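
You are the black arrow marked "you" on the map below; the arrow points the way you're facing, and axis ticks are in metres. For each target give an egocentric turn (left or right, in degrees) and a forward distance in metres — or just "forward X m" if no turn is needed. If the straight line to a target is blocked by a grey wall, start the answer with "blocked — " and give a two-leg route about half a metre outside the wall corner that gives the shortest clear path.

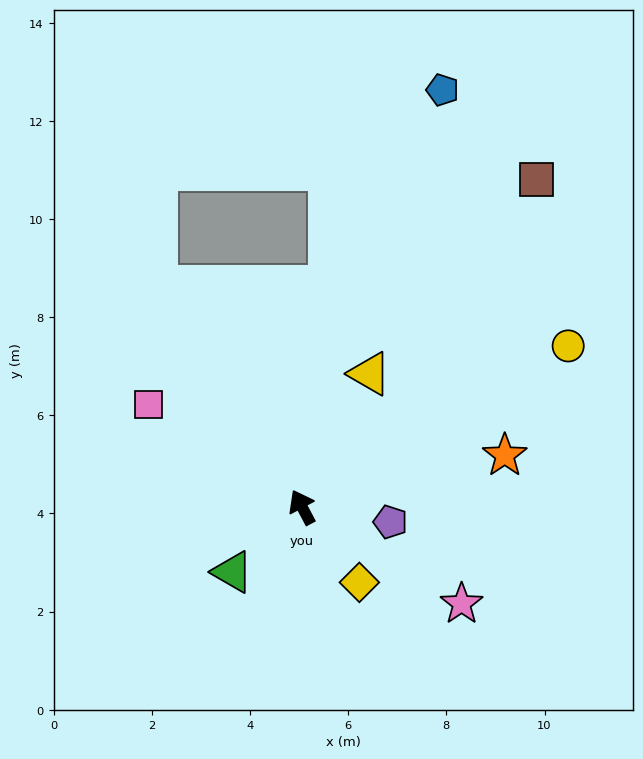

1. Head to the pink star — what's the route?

turn right 149°, forward 3.8 m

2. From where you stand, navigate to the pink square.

turn left 28°, forward 3.8 m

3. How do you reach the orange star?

turn right 104°, forward 4.3 m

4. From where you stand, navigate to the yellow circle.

turn right 87°, forward 6.3 m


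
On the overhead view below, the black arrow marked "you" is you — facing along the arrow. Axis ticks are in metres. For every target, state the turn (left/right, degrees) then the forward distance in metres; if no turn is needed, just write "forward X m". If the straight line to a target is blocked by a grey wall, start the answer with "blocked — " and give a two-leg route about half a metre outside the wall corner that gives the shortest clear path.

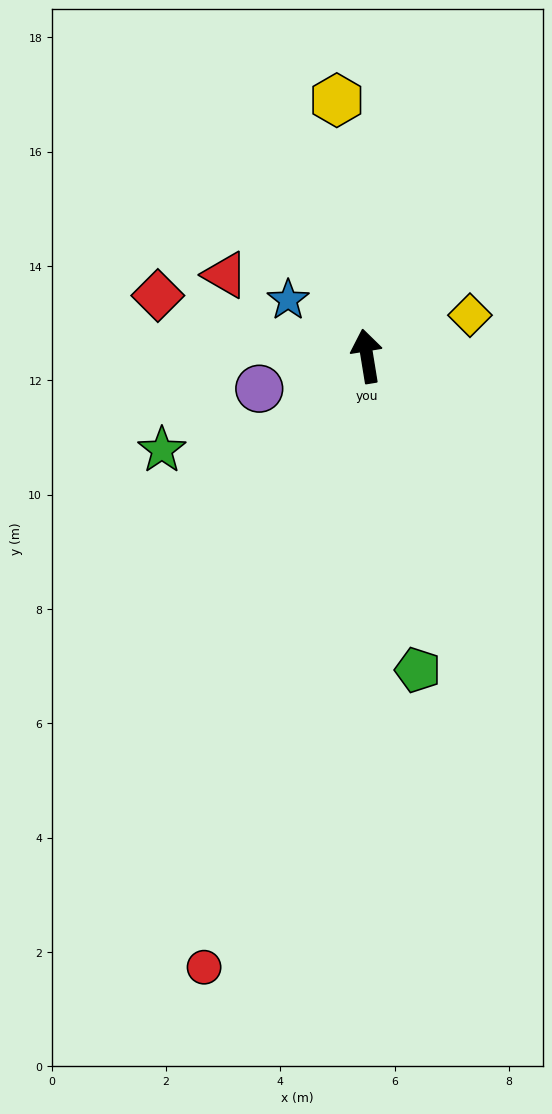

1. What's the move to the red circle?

turn left 156°, forward 11.1 m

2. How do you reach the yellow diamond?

turn right 78°, forward 1.9 m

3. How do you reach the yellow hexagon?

turn right 3°, forward 4.5 m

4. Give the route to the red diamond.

turn left 65°, forward 3.8 m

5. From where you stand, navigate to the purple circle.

turn left 98°, forward 2.0 m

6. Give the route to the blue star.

turn left 45°, forward 1.7 m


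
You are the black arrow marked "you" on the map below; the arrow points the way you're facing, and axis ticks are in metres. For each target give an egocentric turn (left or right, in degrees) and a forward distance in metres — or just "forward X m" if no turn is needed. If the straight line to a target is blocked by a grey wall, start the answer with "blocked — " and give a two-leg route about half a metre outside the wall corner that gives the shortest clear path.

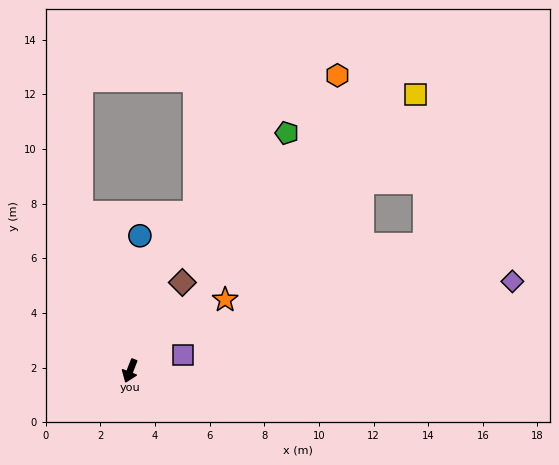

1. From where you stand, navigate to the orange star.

turn left 148°, forward 4.3 m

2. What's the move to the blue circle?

turn right 163°, forward 5.0 m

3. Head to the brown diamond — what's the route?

turn left 171°, forward 3.8 m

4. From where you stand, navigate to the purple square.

turn left 128°, forward 2.0 m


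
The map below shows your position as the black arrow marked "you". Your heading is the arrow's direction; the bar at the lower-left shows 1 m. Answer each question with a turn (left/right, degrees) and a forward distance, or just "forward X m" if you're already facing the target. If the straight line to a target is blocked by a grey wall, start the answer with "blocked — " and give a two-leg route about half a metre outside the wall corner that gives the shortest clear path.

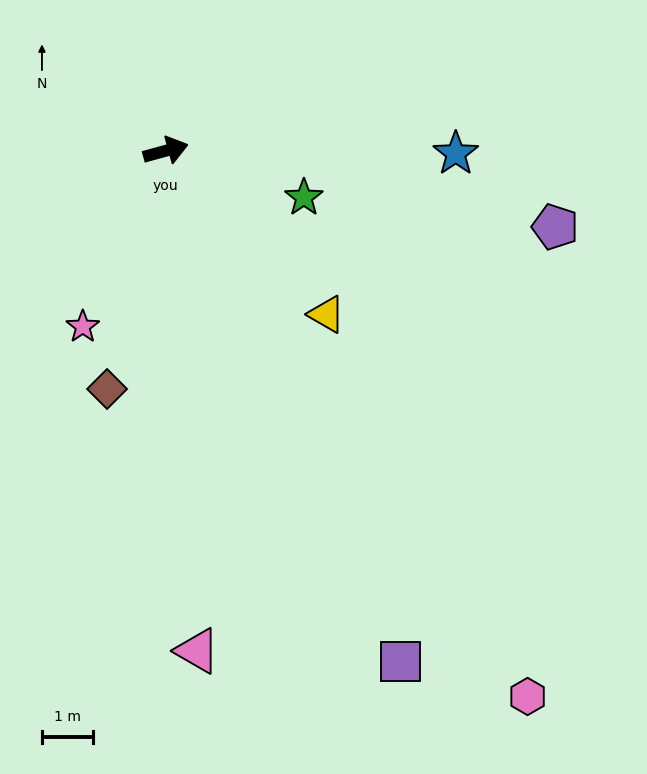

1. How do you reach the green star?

turn right 34°, forward 2.8 m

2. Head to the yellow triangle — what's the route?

turn right 61°, forward 4.5 m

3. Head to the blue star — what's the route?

turn right 16°, forward 5.7 m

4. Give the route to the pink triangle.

turn right 102°, forward 9.8 m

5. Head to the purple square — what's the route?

turn right 81°, forward 11.0 m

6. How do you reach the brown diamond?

turn right 119°, forward 4.8 m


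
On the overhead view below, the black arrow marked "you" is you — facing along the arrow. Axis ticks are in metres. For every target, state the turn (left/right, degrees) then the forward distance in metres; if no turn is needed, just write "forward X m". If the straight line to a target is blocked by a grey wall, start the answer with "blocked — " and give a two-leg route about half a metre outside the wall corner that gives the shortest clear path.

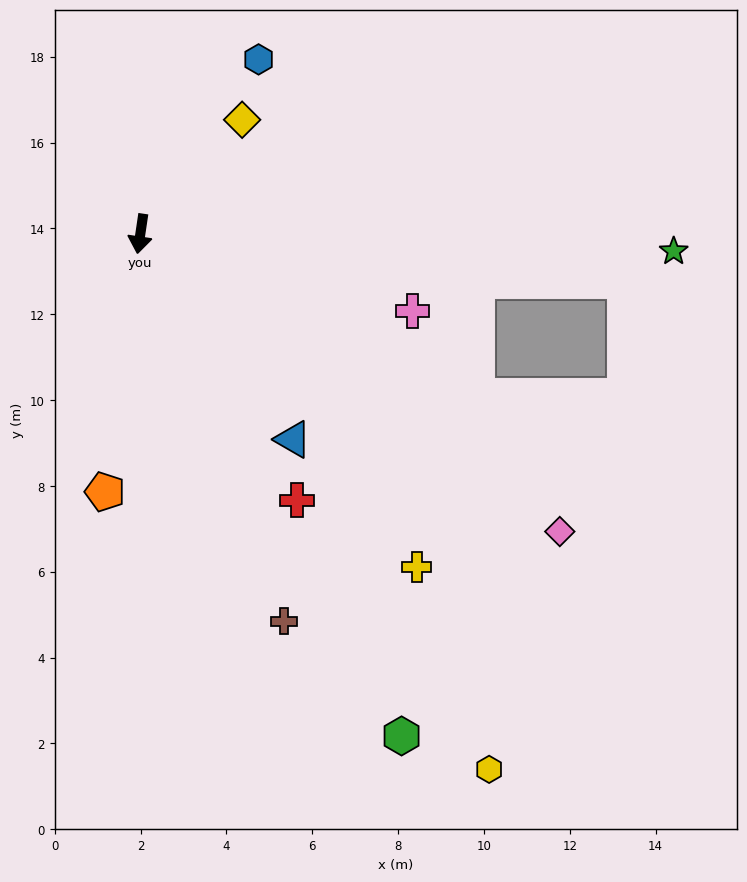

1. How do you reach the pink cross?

turn left 83°, forward 6.6 m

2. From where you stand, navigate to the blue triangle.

turn left 45°, forward 6.0 m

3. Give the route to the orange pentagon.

forward 6.1 m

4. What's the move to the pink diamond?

turn left 63°, forward 12.0 m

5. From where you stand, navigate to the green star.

turn left 97°, forward 12.4 m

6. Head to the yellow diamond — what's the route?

turn left 147°, forward 3.6 m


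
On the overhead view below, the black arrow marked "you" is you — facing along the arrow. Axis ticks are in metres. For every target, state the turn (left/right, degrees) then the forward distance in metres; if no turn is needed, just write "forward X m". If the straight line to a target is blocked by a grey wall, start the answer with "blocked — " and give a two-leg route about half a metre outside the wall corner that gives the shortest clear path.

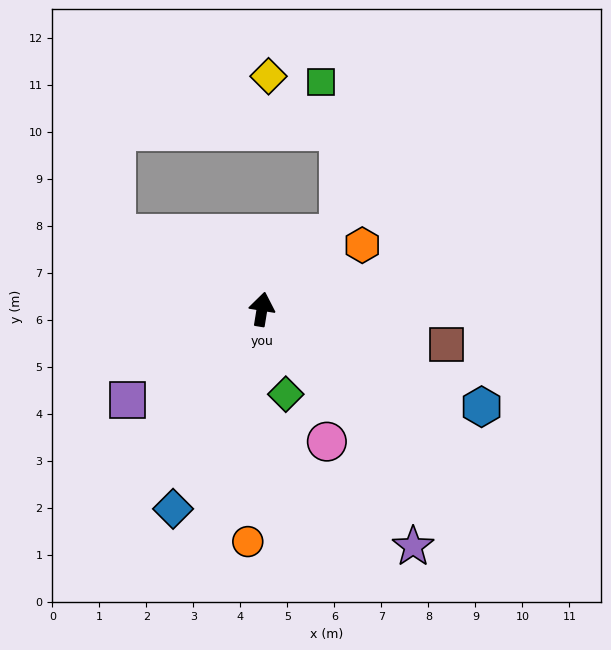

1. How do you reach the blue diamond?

turn left 165°, forward 4.6 m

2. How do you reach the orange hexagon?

turn right 48°, forward 2.5 m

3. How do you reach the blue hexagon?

turn right 105°, forward 5.1 m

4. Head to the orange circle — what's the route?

turn right 174°, forward 5.0 m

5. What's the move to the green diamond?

turn right 155°, forward 1.9 m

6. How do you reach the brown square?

turn right 92°, forward 4.0 m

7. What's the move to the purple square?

turn left 133°, forward 3.5 m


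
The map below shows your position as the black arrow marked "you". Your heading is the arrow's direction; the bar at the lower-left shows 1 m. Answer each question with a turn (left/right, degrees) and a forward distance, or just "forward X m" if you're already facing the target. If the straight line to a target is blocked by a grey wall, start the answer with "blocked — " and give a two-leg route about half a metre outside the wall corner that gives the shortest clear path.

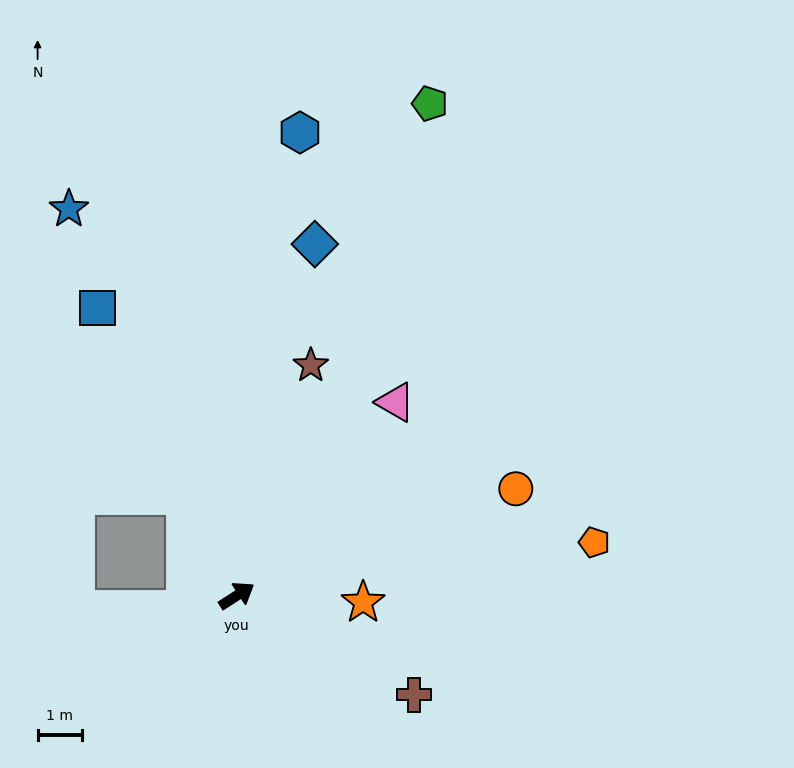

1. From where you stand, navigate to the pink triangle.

turn left 18°, forward 5.7 m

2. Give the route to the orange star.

turn right 36°, forward 2.9 m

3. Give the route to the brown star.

turn left 39°, forward 5.5 m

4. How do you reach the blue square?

turn left 83°, forward 7.2 m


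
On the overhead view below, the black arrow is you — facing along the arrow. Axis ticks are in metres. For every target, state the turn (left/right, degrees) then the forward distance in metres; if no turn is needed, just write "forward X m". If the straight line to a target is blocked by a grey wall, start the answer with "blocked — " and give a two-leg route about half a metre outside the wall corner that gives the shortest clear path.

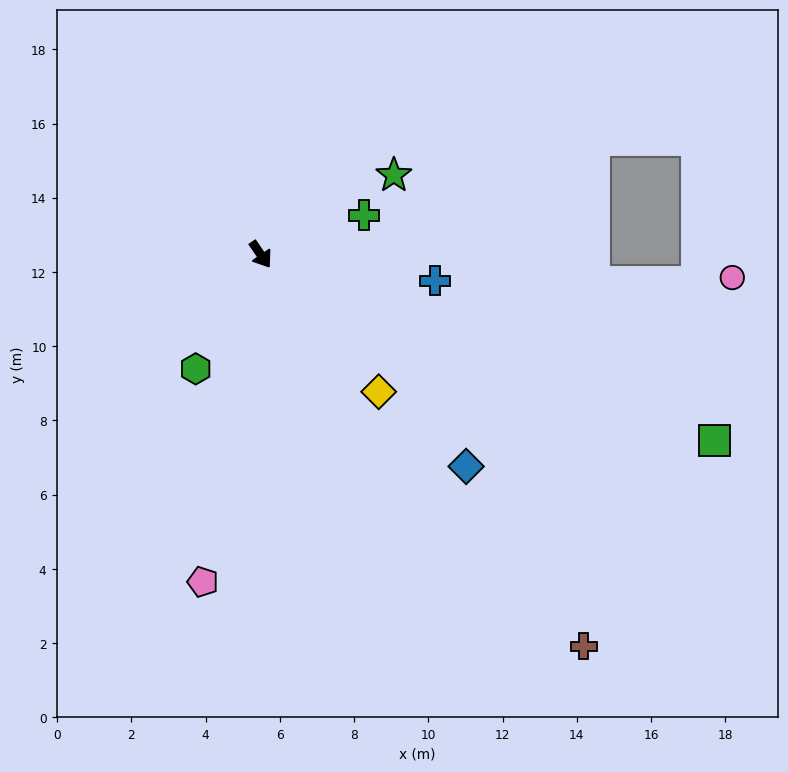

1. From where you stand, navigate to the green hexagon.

turn right 64°, forward 3.5 m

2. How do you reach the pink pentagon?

turn right 44°, forward 9.0 m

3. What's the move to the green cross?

turn left 76°, forward 3.0 m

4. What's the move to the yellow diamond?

turn left 6°, forward 4.9 m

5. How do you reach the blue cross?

turn left 47°, forward 4.8 m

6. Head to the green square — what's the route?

turn left 33°, forward 13.2 m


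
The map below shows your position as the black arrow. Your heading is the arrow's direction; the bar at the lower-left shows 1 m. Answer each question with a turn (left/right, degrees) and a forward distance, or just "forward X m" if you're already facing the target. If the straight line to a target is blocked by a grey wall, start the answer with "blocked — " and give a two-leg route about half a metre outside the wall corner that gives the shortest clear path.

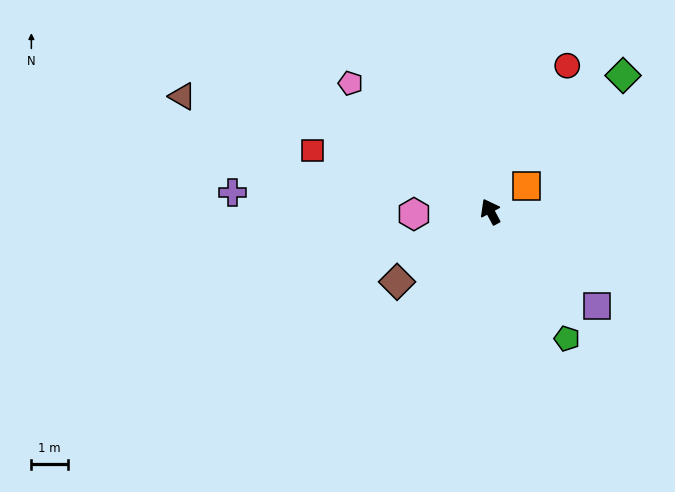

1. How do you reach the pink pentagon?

turn left 19°, forward 5.2 m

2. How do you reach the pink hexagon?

turn left 64°, forward 2.1 m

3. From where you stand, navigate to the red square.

turn left 43°, forward 5.1 m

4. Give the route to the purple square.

turn right 160°, forward 3.9 m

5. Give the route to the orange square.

turn right 83°, forward 1.2 m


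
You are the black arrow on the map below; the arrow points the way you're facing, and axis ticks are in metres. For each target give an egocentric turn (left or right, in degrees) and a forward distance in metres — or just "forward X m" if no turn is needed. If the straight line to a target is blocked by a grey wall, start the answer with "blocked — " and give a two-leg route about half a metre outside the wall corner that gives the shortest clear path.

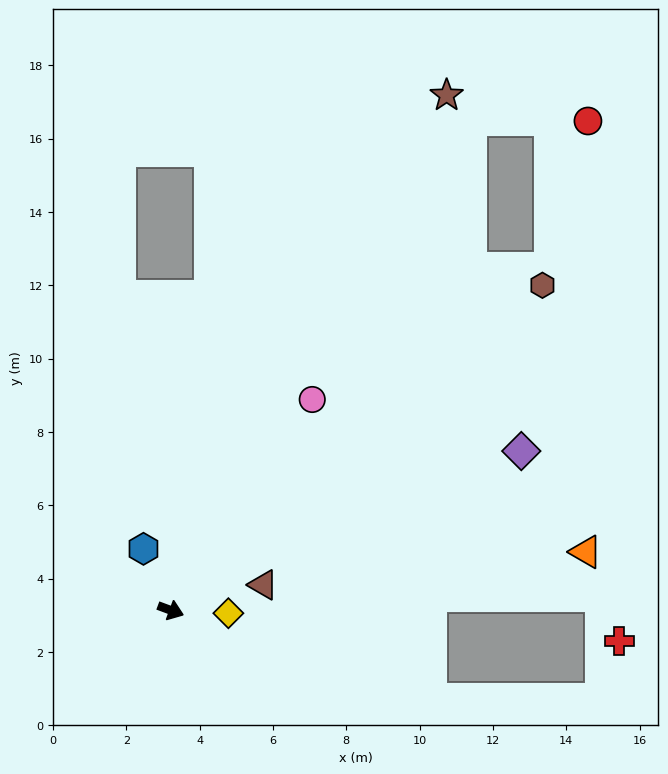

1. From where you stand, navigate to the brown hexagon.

turn left 62°, forward 13.5 m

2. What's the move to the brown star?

turn left 82°, forward 15.9 m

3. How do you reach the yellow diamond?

turn left 17°, forward 1.6 m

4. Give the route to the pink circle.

turn left 76°, forward 6.9 m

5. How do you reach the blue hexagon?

turn left 134°, forward 1.8 m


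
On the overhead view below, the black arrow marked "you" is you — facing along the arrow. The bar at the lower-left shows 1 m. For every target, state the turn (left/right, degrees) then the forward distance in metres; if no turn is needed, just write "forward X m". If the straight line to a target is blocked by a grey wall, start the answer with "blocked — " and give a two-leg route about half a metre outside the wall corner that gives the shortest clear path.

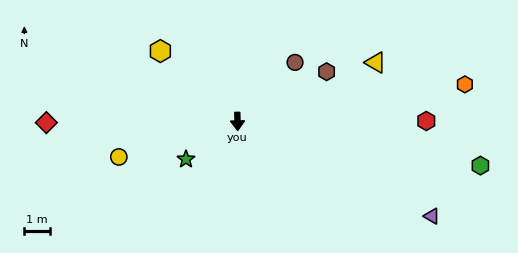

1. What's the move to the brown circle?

turn left 134°, forward 3.2 m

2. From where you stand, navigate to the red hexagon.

turn left 89°, forward 7.4 m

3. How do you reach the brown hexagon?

turn left 118°, forward 4.0 m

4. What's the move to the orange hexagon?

turn left 98°, forward 9.0 m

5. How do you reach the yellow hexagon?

turn right 134°, forward 4.1 m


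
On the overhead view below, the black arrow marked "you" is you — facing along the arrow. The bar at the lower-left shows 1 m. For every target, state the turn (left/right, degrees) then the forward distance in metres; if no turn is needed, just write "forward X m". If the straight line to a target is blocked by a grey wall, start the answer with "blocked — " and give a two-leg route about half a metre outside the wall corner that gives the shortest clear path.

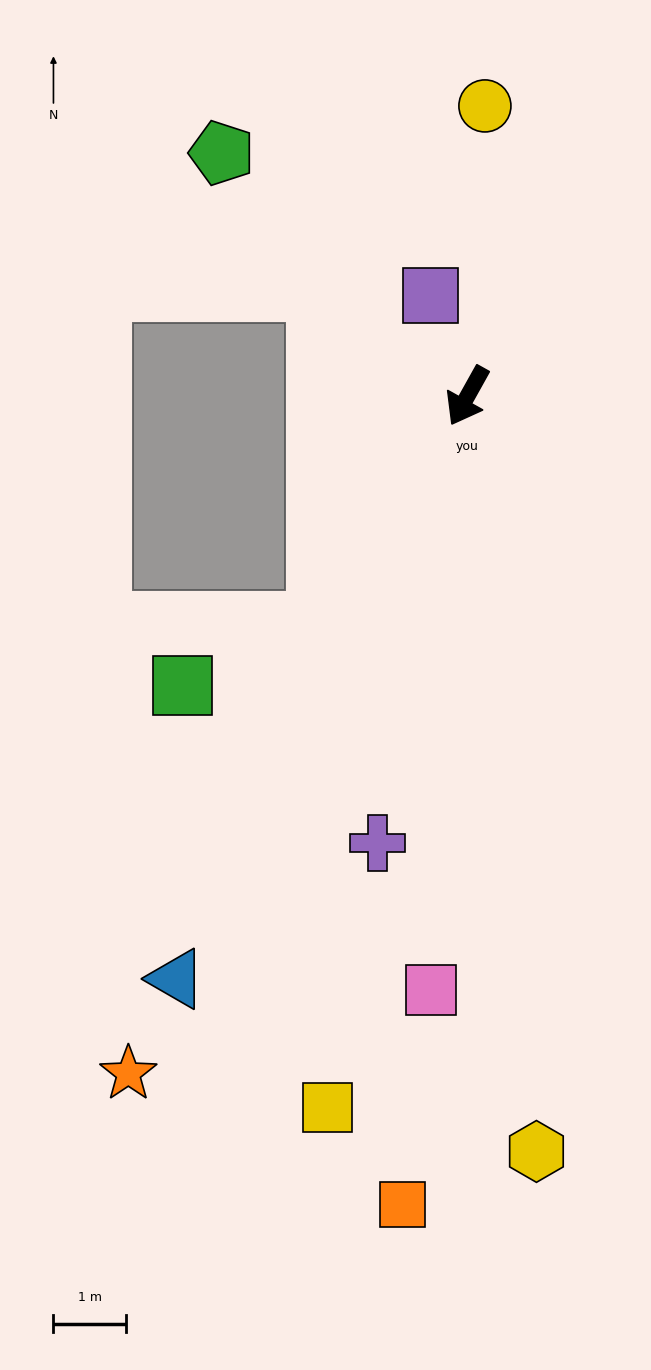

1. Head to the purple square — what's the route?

turn right 131°, forward 1.5 m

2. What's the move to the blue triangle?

turn left 3°, forward 9.0 m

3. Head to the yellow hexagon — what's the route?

turn left 34°, forward 10.5 m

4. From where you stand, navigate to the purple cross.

turn left 18°, forward 6.3 m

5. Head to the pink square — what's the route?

turn left 26°, forward 8.2 m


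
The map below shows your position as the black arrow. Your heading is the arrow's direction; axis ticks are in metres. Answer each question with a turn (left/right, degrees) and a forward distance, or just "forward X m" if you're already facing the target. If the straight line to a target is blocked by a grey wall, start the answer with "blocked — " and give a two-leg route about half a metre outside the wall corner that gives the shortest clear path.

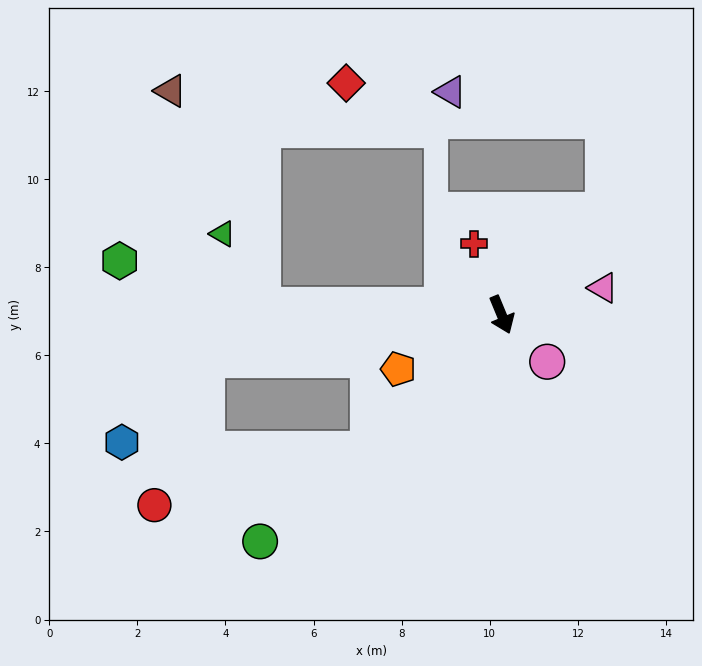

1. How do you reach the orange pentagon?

turn right 85°, forward 2.6 m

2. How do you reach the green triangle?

blocked — turn right 115°, forward 5.4 m, then turn right 58°, forward 1.9 m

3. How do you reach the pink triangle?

turn left 82°, forward 2.4 m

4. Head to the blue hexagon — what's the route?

blocked — turn right 104°, forward 6.8 m, then turn left 36°, forward 2.7 m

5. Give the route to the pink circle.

turn left 22°, forward 1.5 m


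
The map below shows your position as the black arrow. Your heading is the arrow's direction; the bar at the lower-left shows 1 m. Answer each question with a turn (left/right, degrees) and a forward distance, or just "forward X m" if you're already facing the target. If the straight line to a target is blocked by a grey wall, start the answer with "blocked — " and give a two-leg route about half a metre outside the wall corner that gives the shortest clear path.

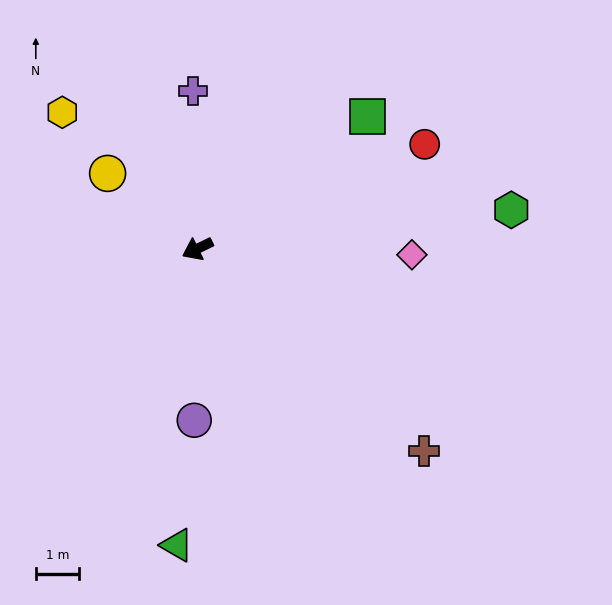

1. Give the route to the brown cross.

turn left 112°, forward 7.0 m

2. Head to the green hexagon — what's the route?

turn left 161°, forward 7.3 m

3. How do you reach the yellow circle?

turn right 66°, forward 2.7 m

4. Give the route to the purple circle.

turn left 63°, forward 3.9 m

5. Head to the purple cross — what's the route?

turn right 114°, forward 3.6 m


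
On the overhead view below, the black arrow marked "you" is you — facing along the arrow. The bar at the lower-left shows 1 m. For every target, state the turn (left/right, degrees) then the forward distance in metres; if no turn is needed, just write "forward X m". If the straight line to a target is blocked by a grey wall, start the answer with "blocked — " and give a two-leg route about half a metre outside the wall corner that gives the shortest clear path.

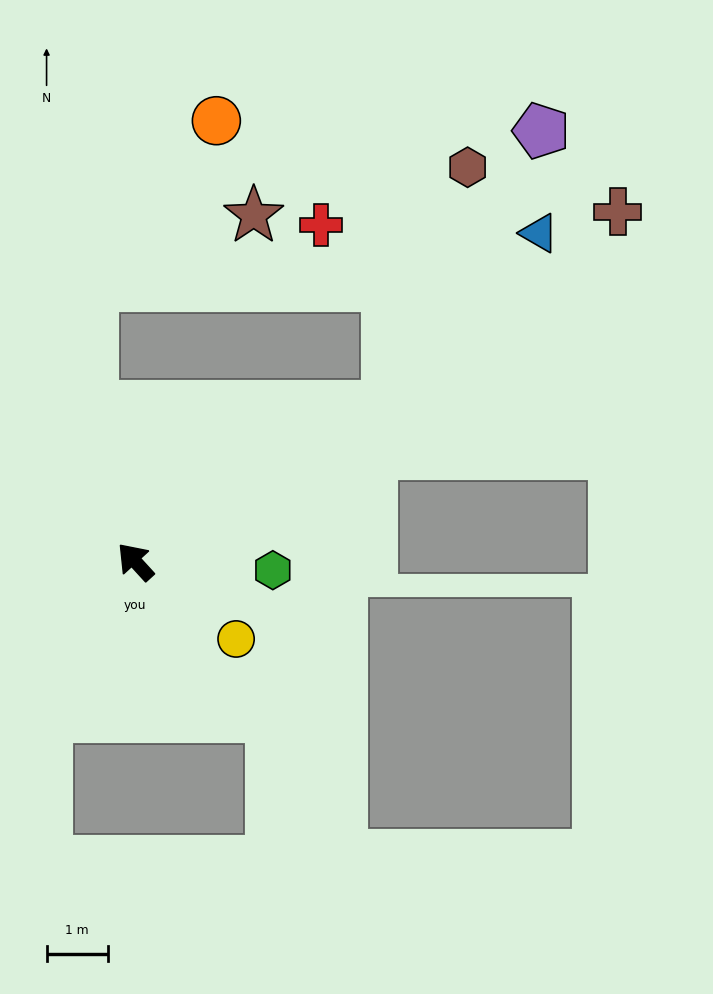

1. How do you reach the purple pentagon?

blocked — turn right 101°, forward 4.8 m, then turn left 29°, forward 5.1 m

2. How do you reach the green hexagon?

turn right 136°, forward 2.2 m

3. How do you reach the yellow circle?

turn right 170°, forward 2.1 m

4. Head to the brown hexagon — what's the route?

blocked — turn right 101°, forward 4.8 m, then turn left 40°, forward 4.1 m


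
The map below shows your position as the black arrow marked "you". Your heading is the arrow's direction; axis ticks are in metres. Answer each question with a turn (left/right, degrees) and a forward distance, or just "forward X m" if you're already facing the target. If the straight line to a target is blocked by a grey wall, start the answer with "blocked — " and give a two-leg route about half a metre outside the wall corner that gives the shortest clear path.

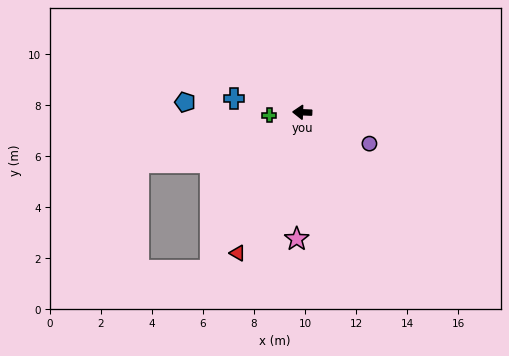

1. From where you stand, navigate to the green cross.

turn left 7°, forward 1.3 m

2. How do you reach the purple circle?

turn left 157°, forward 2.9 m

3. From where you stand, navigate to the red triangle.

turn left 68°, forward 6.1 m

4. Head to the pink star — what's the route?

turn left 90°, forward 5.0 m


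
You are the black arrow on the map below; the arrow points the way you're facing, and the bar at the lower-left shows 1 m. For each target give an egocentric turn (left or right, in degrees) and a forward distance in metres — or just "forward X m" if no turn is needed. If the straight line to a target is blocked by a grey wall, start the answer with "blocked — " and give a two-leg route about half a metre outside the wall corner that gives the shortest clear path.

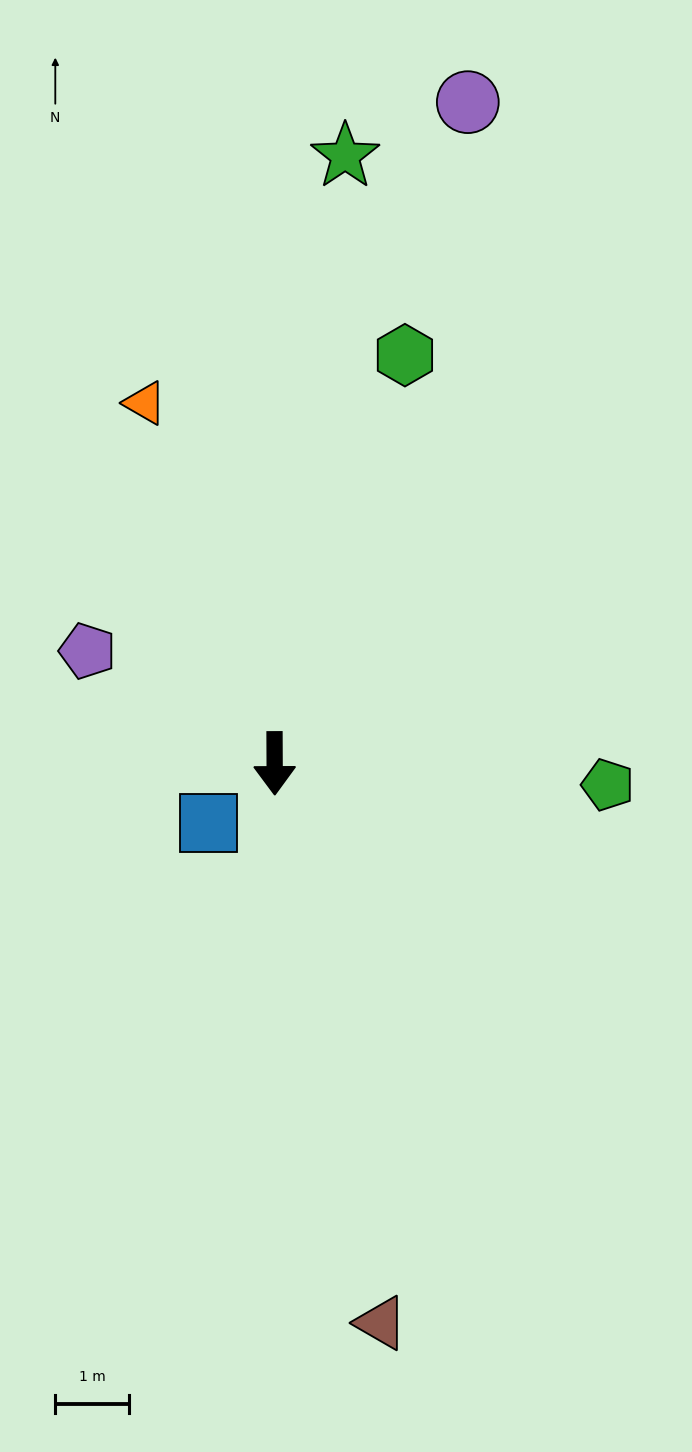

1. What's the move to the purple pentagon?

turn right 121°, forward 3.0 m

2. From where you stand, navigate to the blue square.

turn right 48°, forward 1.2 m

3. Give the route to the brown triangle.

turn left 11°, forward 7.7 m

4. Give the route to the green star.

turn left 173°, forward 8.3 m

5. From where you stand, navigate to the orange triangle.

turn right 160°, forward 5.2 m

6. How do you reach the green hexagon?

turn left 162°, forward 5.8 m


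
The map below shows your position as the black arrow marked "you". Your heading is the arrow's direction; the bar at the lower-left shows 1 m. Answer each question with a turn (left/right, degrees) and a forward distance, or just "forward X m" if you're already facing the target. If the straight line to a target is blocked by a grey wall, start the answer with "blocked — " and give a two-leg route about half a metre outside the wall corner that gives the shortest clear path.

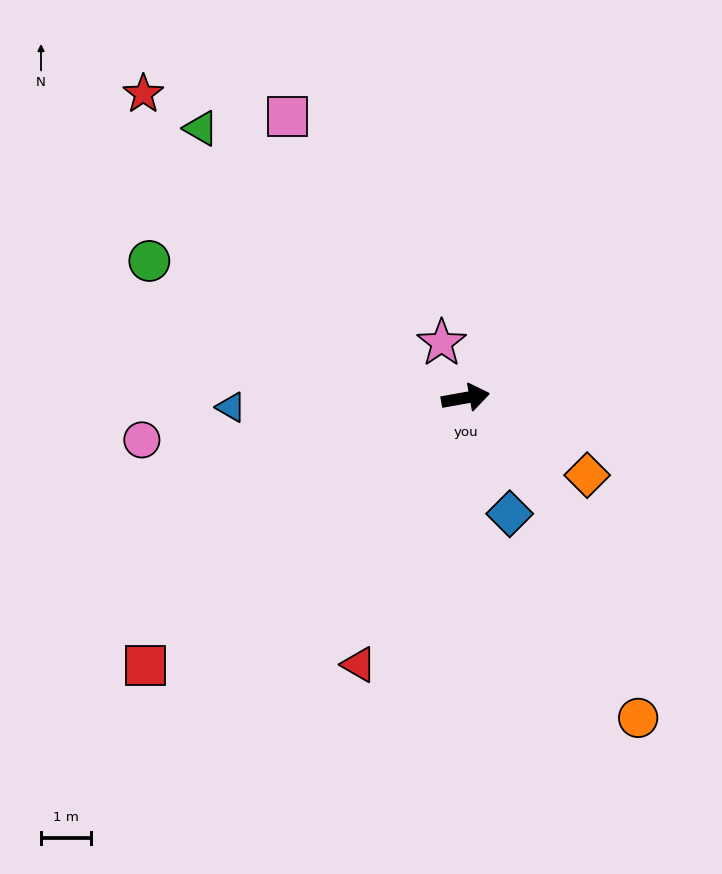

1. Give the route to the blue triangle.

turn left 172°, forward 4.7 m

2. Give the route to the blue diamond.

turn right 79°, forward 2.5 m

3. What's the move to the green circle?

turn left 146°, forward 6.8 m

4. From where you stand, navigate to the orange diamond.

turn right 43°, forward 2.9 m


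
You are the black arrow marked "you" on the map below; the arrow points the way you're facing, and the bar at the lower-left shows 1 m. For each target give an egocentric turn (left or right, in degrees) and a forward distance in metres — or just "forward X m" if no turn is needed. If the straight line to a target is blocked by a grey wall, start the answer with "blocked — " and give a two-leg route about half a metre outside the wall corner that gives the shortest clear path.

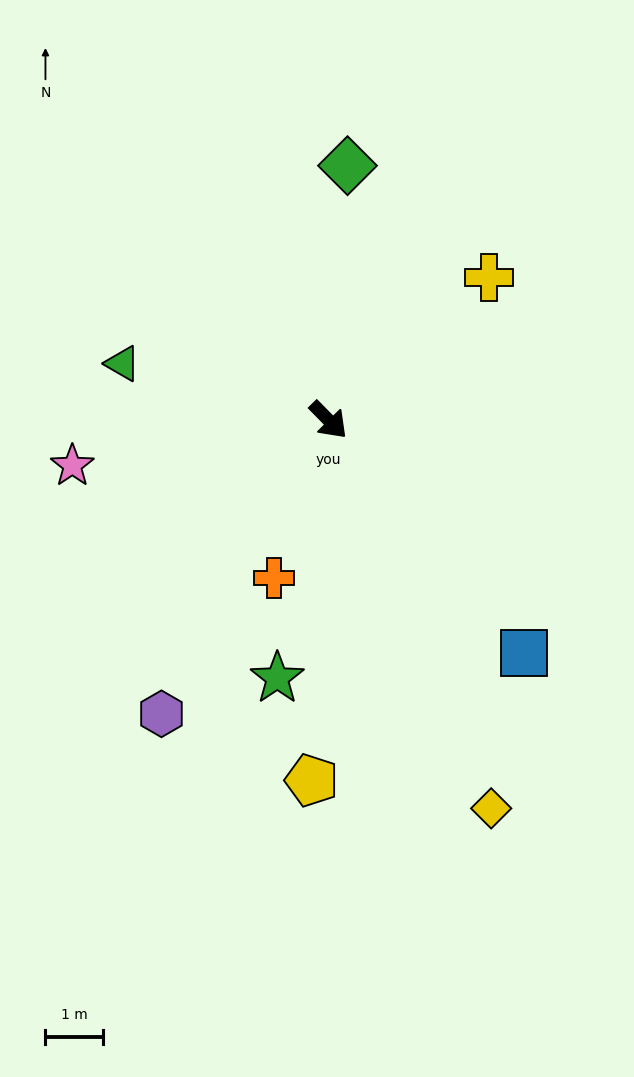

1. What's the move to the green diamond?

turn left 131°, forward 4.5 m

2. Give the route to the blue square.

turn right 5°, forward 5.3 m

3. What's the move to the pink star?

turn right 124°, forward 4.5 m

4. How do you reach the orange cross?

turn right 64°, forward 2.9 m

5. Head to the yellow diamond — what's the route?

turn right 22°, forward 7.3 m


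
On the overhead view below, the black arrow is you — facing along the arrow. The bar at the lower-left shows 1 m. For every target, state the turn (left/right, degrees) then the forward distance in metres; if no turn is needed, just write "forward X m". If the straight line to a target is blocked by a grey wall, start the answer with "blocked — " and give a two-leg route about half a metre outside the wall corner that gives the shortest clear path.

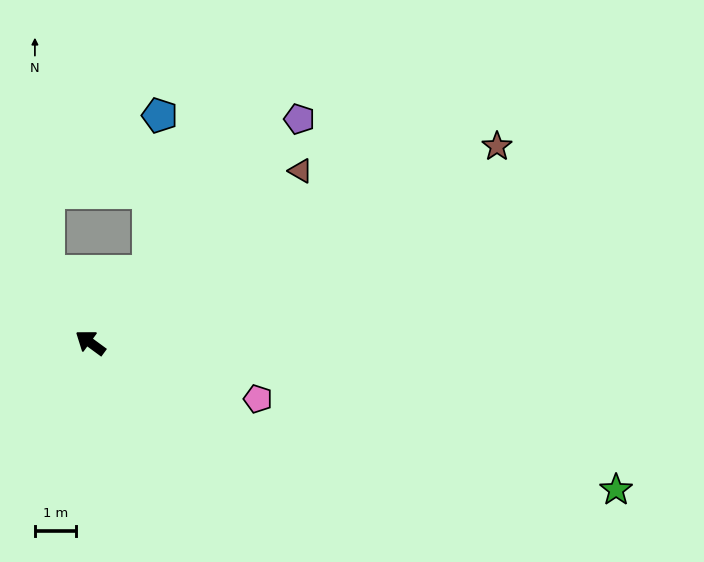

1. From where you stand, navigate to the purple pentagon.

turn right 97°, forward 7.5 m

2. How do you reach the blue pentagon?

blocked — turn right 94°, forward 2.2 m, then turn left 36°, forward 3.9 m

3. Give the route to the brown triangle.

turn right 105°, forward 6.7 m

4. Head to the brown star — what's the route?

turn right 118°, forward 11.1 m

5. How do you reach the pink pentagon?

turn right 162°, forward 4.3 m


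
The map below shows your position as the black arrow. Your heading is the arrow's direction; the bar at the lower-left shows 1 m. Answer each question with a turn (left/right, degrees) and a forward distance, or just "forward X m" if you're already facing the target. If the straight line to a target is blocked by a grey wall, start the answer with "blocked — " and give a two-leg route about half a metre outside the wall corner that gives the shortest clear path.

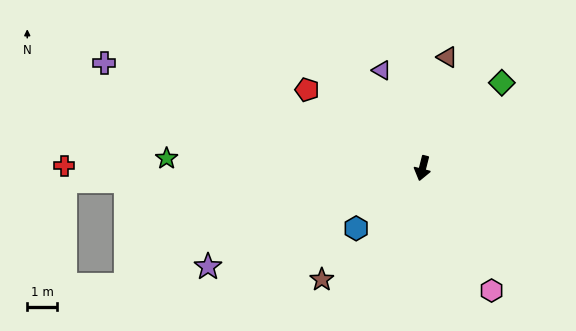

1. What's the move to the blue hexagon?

turn right 34°, forward 3.0 m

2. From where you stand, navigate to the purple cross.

turn right 94°, forward 11.3 m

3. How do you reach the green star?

turn right 78°, forward 8.7 m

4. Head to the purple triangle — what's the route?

turn right 143°, forward 3.6 m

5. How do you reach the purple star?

turn right 51°, forward 8.0 m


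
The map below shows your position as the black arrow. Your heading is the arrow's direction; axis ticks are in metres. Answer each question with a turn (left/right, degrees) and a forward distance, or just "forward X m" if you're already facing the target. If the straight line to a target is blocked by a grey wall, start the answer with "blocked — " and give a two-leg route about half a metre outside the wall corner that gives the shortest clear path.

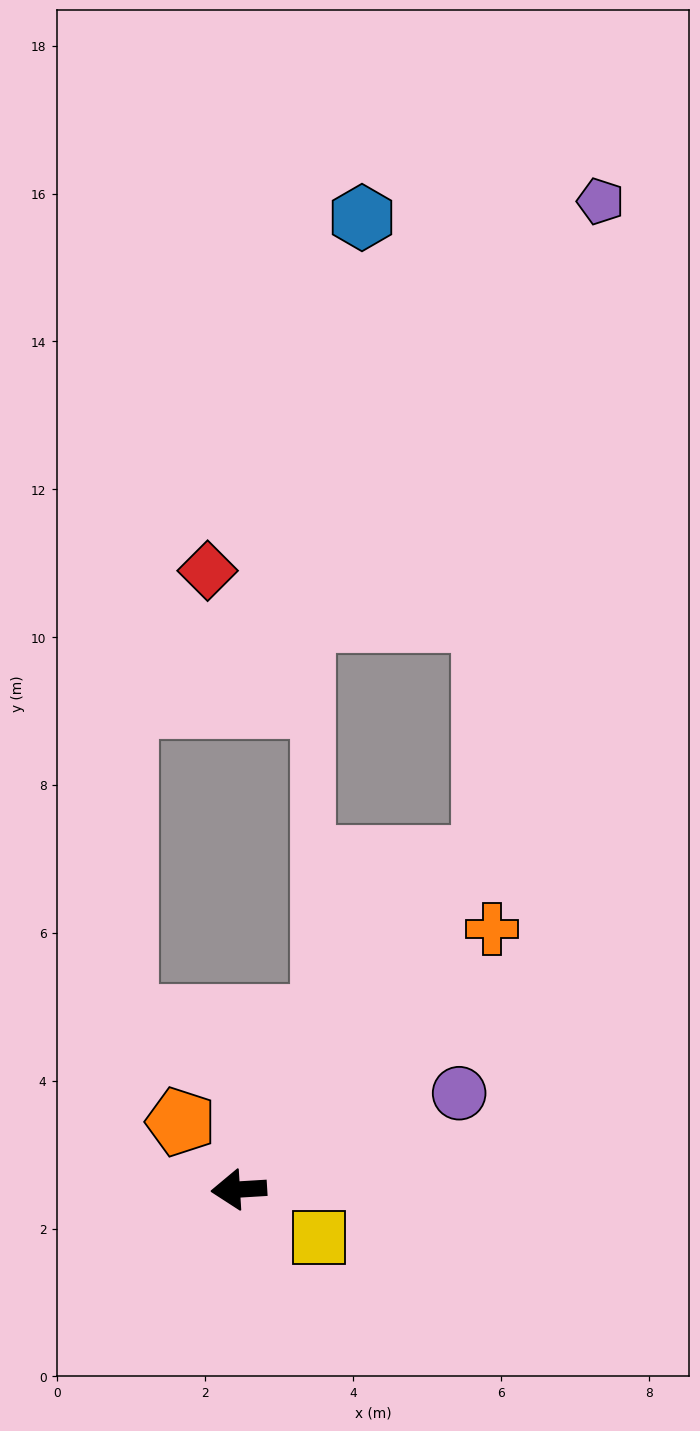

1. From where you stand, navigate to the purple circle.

turn right 160°, forward 3.3 m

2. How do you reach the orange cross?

turn right 138°, forward 4.9 m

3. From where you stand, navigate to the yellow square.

turn left 146°, forward 1.3 m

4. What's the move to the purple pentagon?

blocked — turn right 130°, forward 5.6 m, then turn left 26°, forward 9.0 m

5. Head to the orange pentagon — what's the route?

turn right 53°, forward 1.2 m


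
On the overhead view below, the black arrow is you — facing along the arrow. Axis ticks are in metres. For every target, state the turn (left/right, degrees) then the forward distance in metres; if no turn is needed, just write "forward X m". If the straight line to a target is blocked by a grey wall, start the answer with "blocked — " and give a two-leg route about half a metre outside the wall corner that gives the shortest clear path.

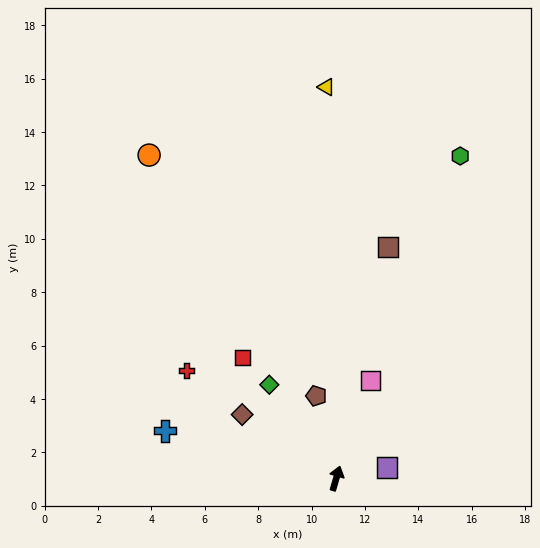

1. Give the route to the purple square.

turn right 62°, forward 2.0 m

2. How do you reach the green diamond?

turn left 52°, forward 4.3 m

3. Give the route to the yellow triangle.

turn left 18°, forward 14.7 m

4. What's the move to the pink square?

turn right 3°, forward 3.9 m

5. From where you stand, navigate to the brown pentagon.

turn left 30°, forward 3.2 m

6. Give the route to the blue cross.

turn left 91°, forward 6.7 m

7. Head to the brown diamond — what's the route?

turn left 72°, forward 4.3 m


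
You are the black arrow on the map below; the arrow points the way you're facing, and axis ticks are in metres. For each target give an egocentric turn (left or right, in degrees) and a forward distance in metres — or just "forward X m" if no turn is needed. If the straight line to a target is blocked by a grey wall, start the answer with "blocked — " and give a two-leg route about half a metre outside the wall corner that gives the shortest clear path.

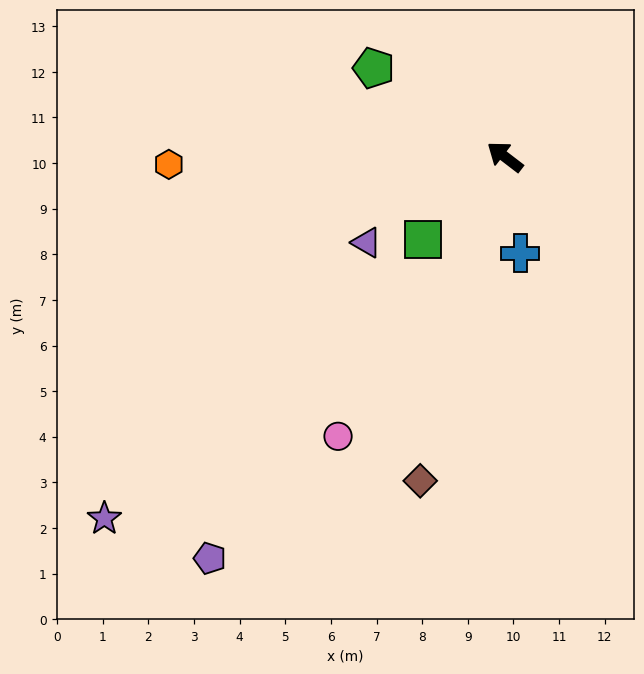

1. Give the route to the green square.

turn left 83°, forward 2.6 m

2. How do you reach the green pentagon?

turn left 3°, forward 3.5 m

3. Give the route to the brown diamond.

turn left 113°, forward 7.3 m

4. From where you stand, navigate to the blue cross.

turn left 136°, forward 2.1 m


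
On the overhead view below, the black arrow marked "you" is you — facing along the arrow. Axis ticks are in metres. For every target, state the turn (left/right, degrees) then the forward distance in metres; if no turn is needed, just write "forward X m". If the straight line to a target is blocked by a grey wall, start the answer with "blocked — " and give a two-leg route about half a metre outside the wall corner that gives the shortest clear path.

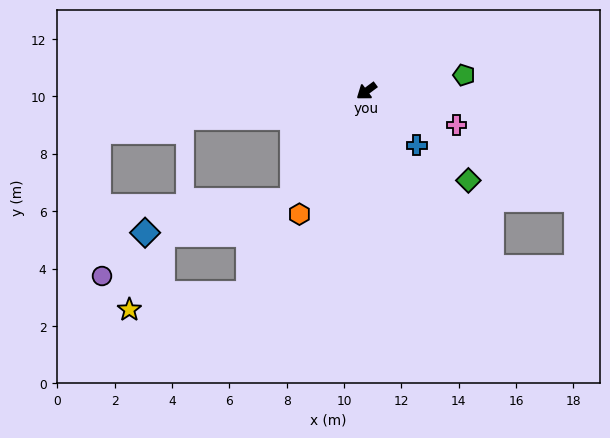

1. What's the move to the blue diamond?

blocked — turn left 19°, forward 4.6 m, then turn right 43°, forward 5.3 m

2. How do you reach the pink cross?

turn left 123°, forward 3.4 m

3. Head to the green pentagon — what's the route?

turn left 153°, forward 3.4 m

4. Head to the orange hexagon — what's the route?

turn left 25°, forward 4.9 m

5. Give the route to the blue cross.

turn left 96°, forward 2.6 m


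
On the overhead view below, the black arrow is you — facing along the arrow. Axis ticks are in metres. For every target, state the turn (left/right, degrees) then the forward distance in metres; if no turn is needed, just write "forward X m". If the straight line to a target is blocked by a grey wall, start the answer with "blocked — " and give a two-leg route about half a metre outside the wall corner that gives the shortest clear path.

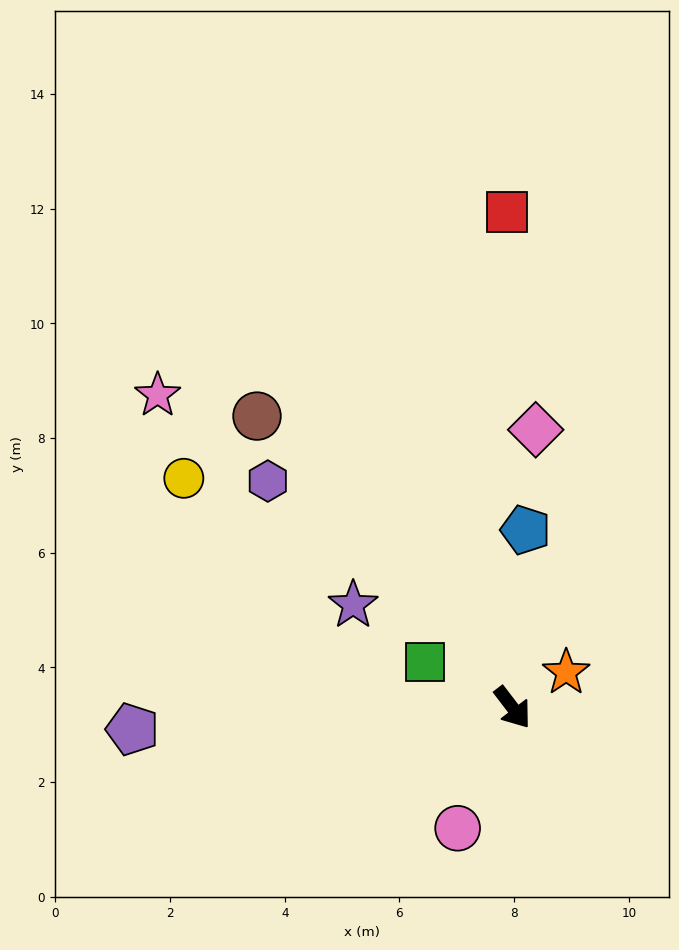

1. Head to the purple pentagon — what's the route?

turn right 124°, forward 6.6 m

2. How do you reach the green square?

turn right 155°, forward 1.7 m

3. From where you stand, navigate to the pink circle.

turn right 62°, forward 2.3 m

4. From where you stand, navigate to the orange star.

turn left 86°, forward 1.1 m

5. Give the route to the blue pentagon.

turn left 138°, forward 3.1 m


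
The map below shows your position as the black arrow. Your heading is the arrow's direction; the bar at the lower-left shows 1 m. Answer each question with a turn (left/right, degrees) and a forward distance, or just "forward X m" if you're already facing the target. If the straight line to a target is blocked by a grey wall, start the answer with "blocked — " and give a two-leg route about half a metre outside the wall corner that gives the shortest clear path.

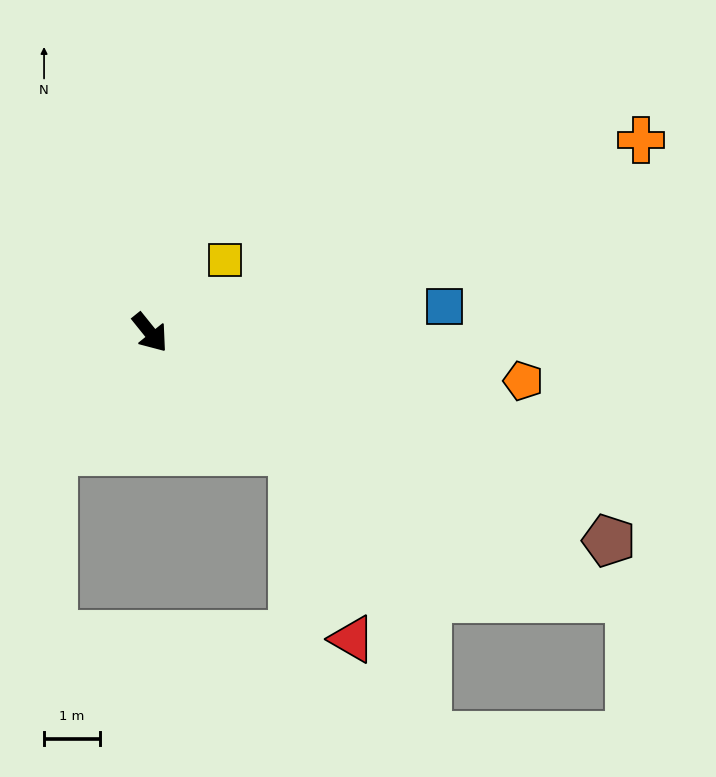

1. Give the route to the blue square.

turn left 56°, forward 5.3 m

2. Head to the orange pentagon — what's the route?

turn left 44°, forward 6.7 m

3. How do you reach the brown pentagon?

turn left 27°, forward 9.0 m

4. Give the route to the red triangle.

blocked — turn left 11°, forward 3.3 m, then turn right 32°, forward 3.5 m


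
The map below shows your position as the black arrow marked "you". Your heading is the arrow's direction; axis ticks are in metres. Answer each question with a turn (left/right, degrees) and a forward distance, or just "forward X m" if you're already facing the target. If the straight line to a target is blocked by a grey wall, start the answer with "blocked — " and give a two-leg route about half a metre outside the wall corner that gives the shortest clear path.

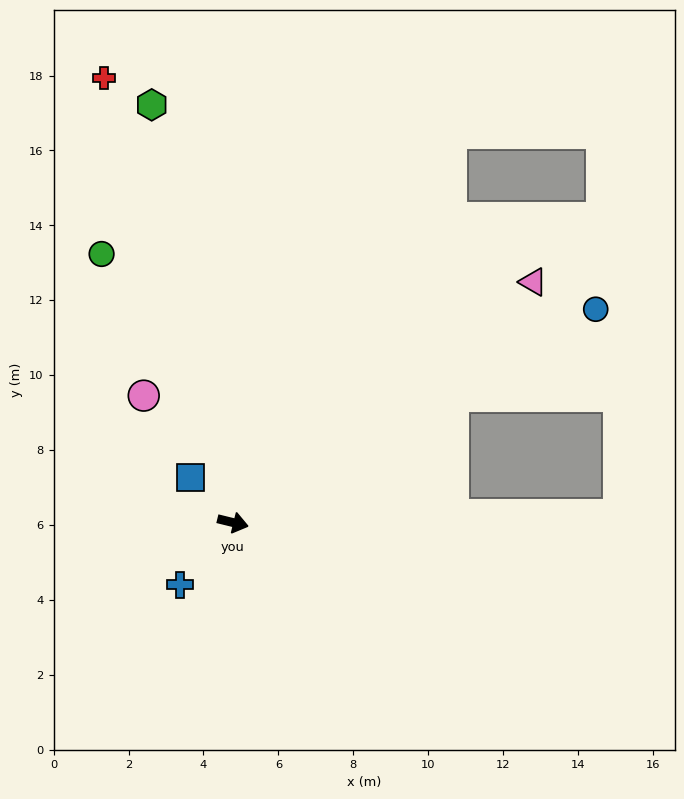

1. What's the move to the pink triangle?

turn left 53°, forward 10.3 m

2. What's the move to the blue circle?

turn left 44°, forward 11.2 m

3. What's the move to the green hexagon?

turn left 115°, forward 11.4 m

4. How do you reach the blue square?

turn left 147°, forward 1.6 m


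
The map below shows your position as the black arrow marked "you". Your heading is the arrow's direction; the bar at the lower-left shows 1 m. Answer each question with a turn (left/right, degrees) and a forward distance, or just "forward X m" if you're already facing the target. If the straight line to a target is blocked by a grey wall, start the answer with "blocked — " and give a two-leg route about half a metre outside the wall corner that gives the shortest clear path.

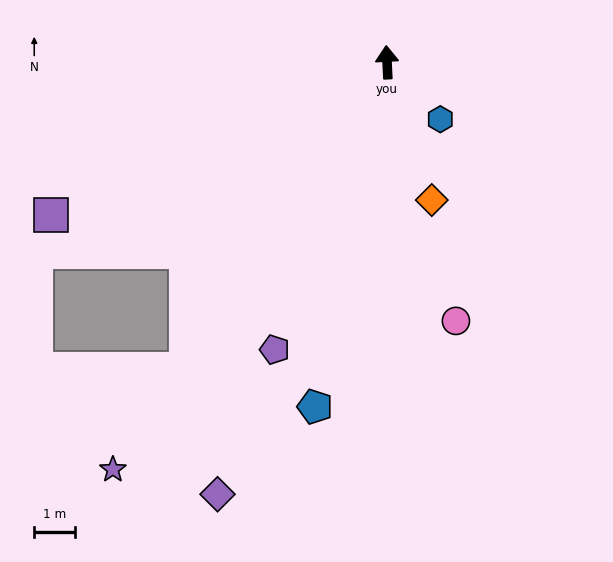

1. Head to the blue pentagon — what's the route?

turn left 165°, forward 8.6 m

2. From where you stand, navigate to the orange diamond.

turn right 165°, forward 3.5 m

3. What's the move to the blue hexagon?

turn right 140°, forward 1.9 m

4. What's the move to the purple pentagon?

turn left 156°, forward 7.5 m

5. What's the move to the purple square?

turn left 111°, forward 9.0 m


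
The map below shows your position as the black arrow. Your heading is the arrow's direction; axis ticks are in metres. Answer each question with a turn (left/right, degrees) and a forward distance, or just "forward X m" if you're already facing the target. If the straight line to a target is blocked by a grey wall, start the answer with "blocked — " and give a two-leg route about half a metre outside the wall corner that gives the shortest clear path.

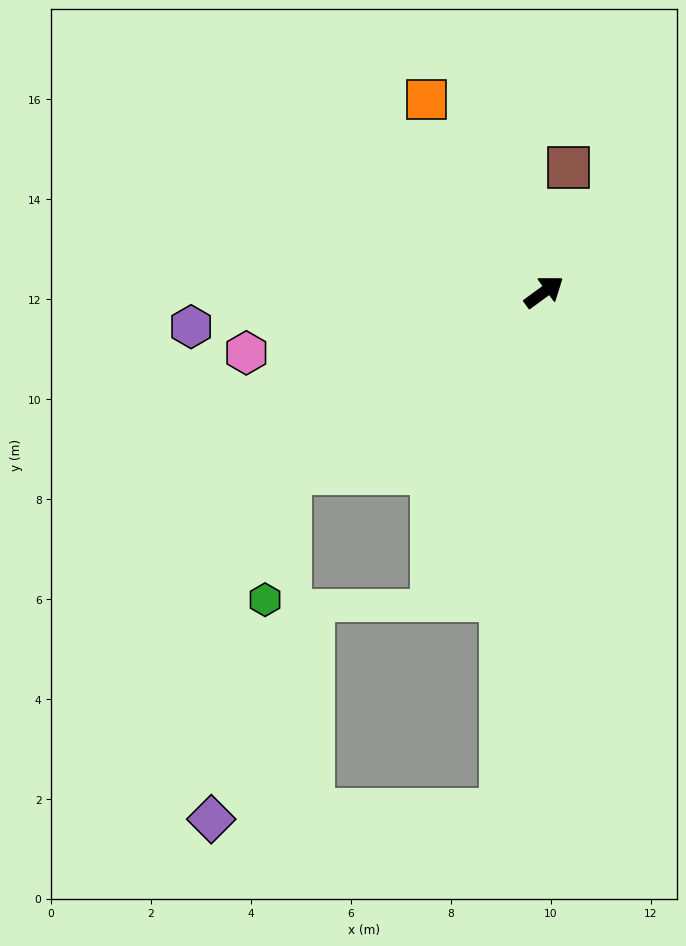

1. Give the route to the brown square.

turn left 43°, forward 2.5 m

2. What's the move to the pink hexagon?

turn left 155°, forward 6.1 m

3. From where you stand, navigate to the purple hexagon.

turn left 149°, forward 7.1 m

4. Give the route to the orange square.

turn left 85°, forward 4.5 m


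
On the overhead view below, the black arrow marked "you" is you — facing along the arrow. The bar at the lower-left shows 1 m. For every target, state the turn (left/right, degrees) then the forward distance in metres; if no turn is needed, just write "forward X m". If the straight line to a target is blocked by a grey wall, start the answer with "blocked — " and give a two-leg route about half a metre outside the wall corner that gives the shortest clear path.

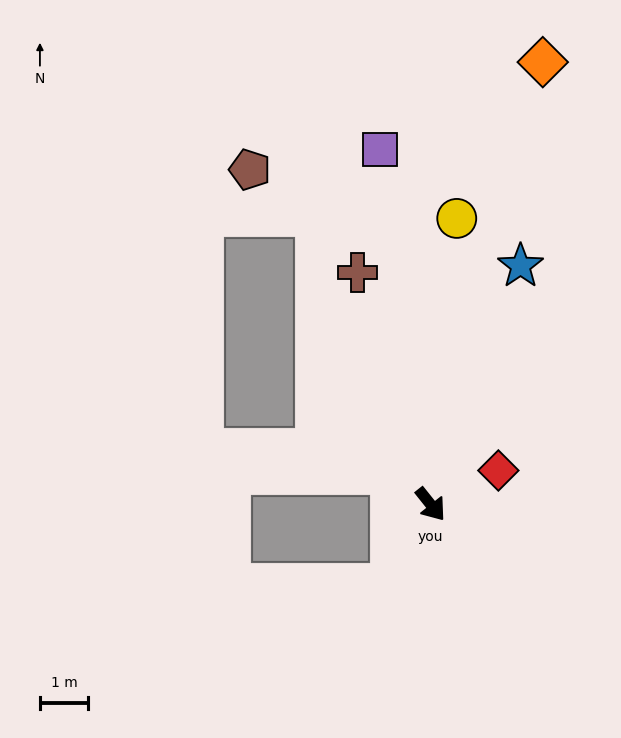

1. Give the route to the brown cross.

turn left 159°, forward 5.1 m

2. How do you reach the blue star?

turn left 121°, forward 5.3 m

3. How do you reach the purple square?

turn left 149°, forward 7.5 m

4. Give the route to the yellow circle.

turn left 136°, forward 6.0 m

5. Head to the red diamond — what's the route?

turn left 78°, forward 1.6 m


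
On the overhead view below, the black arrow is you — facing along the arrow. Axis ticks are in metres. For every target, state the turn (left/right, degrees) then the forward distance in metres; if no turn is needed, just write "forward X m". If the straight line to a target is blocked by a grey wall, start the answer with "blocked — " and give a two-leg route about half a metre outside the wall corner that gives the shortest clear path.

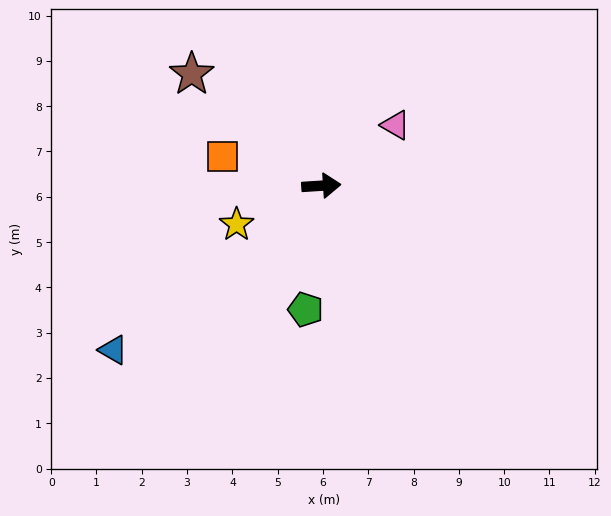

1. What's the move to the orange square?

turn left 160°, forward 2.3 m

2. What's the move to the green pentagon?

turn right 101°, forward 2.8 m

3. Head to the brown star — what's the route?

turn left 136°, forward 3.8 m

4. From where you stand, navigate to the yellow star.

turn right 159°, forward 2.1 m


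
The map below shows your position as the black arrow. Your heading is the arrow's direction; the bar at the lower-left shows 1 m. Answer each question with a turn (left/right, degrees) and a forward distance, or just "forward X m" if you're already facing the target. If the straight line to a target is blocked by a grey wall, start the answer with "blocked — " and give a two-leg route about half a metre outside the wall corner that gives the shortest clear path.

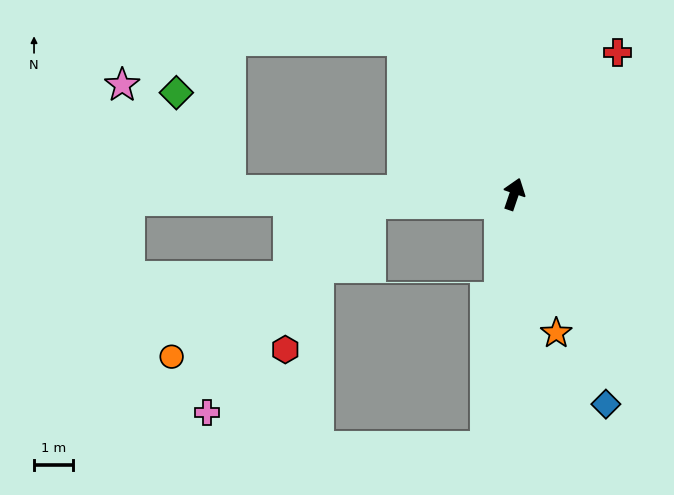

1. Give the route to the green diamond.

blocked — turn left 108°, forward 7.2 m, then turn right 61°, forward 2.8 m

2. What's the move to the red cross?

turn right 17°, forward 4.4 m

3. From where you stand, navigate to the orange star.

turn right 144°, forward 3.7 m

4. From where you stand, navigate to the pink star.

blocked — turn left 108°, forward 7.2 m, then turn right 44°, forward 3.8 m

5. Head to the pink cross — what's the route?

blocked — turn left 112°, forward 3.7 m, then turn left 49°, forward 6.7 m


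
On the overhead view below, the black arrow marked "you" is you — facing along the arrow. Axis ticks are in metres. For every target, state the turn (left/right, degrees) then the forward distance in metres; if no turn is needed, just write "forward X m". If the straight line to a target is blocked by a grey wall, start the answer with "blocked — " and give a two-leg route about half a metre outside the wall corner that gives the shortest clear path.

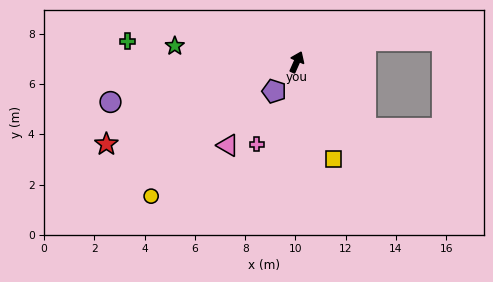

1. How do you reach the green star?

turn left 106°, forward 4.9 m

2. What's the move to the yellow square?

turn right 135°, forward 4.1 m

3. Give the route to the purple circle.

turn left 126°, forward 7.6 m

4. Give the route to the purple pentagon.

turn left 166°, forward 1.5 m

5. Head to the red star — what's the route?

turn left 137°, forward 8.2 m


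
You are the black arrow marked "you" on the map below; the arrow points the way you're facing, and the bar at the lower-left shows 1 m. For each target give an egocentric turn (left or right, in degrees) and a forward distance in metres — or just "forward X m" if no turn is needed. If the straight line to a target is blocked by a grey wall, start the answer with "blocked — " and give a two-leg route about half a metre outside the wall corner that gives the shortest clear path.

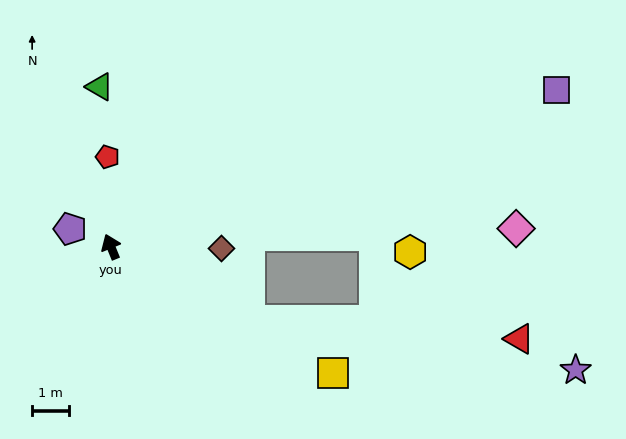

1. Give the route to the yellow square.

turn right 142°, forward 7.0 m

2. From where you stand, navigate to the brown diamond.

turn right 113°, forward 3.0 m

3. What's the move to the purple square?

turn right 93°, forward 13.0 m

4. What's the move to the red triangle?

blocked — turn right 140°, forward 4.3 m, then turn left 24°, forward 7.4 m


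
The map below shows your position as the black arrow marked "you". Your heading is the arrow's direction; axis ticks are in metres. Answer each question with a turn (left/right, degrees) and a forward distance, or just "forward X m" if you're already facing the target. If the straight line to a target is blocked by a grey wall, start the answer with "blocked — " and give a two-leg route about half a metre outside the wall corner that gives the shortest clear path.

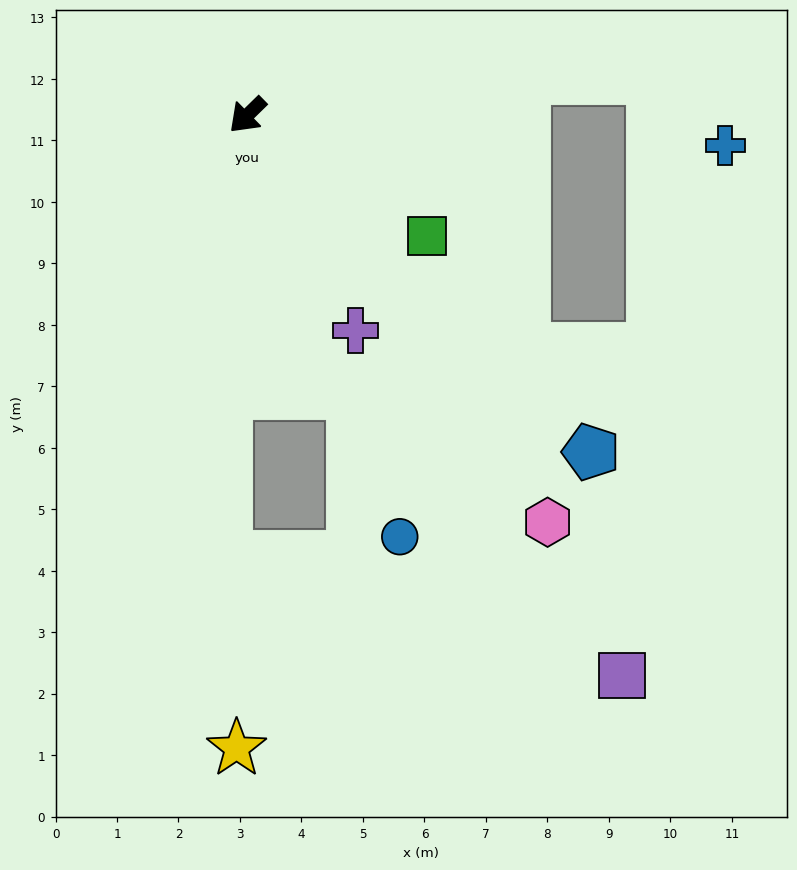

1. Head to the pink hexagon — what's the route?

turn left 82°, forward 8.2 m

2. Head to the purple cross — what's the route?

turn left 72°, forward 3.9 m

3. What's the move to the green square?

turn left 102°, forward 3.5 m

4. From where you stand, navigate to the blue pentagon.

turn left 91°, forward 7.8 m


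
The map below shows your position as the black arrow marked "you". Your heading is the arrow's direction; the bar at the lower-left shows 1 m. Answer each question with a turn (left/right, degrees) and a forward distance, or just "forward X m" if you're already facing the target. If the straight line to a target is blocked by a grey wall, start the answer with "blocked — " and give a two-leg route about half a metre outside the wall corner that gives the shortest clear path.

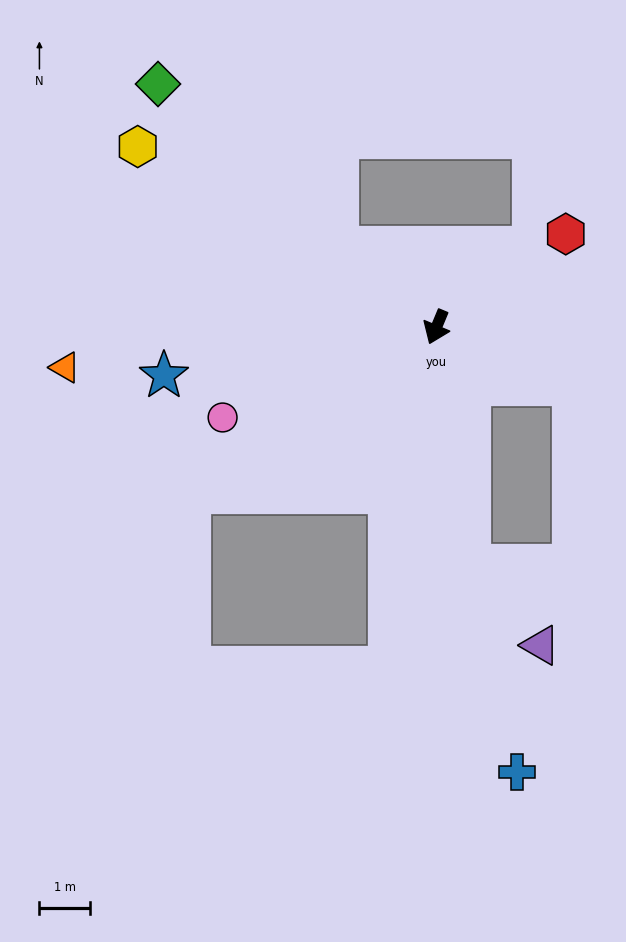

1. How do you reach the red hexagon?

turn left 148°, forward 3.2 m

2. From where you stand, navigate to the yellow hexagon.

turn right 99°, forward 6.9 m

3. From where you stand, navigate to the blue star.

turn right 57°, forward 5.5 m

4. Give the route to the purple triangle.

blocked — turn left 30°, forward 4.8 m, then turn left 34°, forward 2.1 m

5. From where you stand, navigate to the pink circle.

turn right 45°, forward 4.6 m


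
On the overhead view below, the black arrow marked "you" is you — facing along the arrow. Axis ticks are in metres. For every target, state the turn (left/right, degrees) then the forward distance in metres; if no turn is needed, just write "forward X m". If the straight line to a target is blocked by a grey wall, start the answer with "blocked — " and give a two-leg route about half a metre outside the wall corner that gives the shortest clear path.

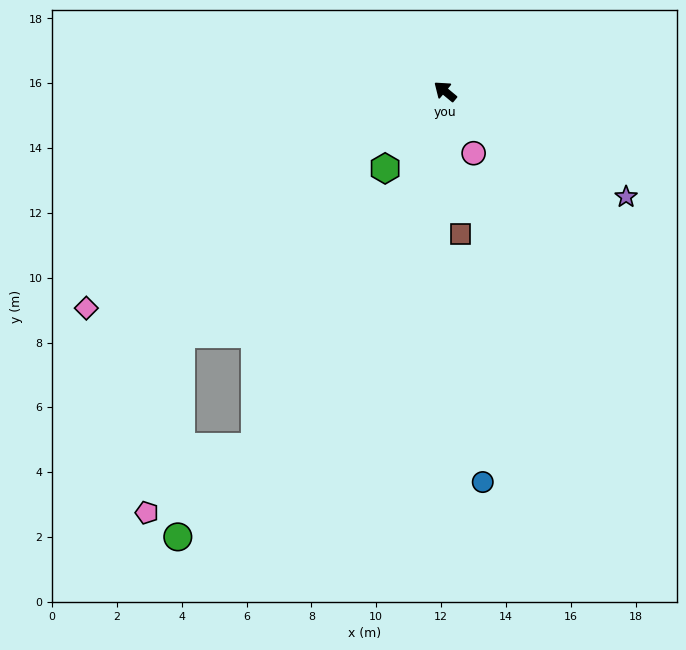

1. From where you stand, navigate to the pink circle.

turn left 154°, forward 2.1 m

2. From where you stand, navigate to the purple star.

turn right 171°, forward 6.5 m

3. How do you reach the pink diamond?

turn left 71°, forward 12.9 m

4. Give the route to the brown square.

turn left 136°, forward 4.4 m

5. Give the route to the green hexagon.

turn left 92°, forward 3.0 m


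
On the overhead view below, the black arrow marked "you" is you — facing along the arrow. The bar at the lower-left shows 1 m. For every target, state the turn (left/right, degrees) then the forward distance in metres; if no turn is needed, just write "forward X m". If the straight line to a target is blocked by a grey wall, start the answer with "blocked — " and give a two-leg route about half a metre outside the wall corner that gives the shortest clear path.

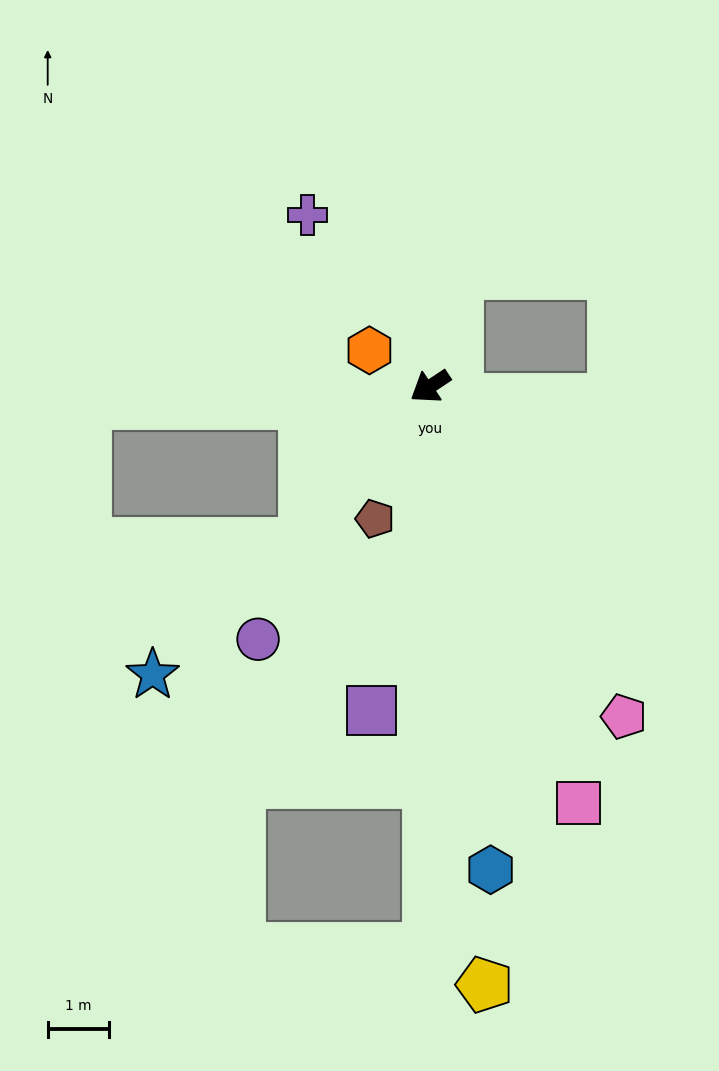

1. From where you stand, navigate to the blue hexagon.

turn left 64°, forward 8.0 m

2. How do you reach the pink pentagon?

turn left 87°, forward 6.3 m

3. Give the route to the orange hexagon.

turn right 64°, forward 1.2 m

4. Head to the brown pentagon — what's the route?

turn left 34°, forward 2.3 m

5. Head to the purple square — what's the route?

turn left 46°, forward 5.4 m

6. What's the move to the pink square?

turn left 76°, forward 7.2 m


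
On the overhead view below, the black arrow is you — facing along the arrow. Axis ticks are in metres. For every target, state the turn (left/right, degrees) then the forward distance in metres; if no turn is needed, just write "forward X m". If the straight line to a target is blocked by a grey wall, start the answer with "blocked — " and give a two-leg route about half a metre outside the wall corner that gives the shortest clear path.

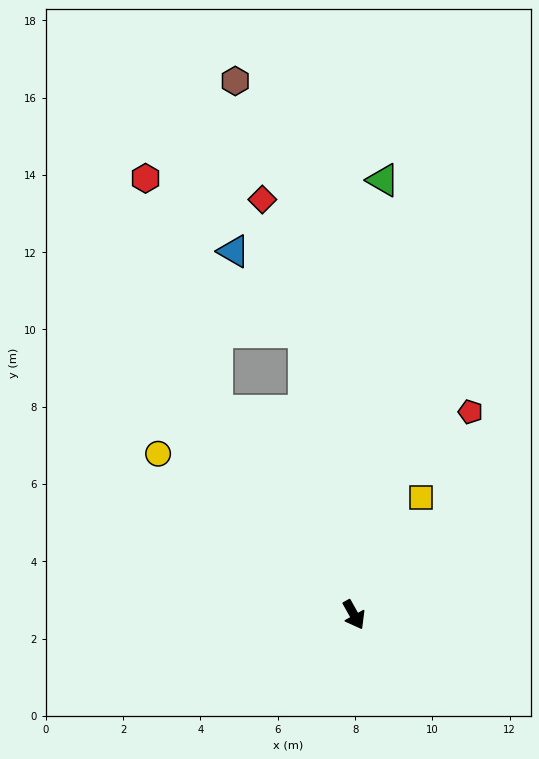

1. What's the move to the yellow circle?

turn right 159°, forward 6.6 m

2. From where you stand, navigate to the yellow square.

turn left 121°, forward 3.5 m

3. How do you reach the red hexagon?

blocked — turn right 175°, forward 6.4 m, then turn right 17°, forward 6.3 m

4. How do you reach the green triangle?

turn left 147°, forward 11.3 m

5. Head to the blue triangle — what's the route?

blocked — turn left 161°, forward 7.4 m, then turn left 31°, forward 2.8 m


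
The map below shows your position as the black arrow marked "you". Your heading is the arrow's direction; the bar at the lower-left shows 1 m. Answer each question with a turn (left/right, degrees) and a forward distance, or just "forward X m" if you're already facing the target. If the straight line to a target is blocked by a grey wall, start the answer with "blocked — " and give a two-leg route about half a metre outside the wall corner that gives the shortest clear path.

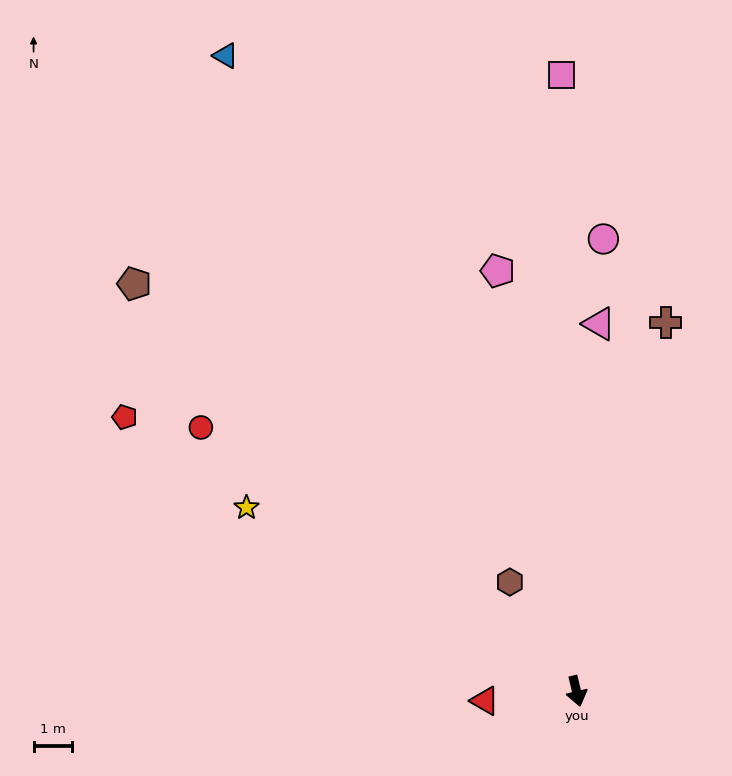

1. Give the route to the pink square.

turn left 168°, forward 16.2 m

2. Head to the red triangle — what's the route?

turn right 97°, forward 2.4 m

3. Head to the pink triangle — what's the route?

turn left 163°, forward 9.7 m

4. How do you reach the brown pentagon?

turn right 146°, forward 15.8 m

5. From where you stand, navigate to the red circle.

turn right 138°, forward 12.1 m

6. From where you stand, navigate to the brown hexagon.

turn right 162°, forward 3.4 m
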